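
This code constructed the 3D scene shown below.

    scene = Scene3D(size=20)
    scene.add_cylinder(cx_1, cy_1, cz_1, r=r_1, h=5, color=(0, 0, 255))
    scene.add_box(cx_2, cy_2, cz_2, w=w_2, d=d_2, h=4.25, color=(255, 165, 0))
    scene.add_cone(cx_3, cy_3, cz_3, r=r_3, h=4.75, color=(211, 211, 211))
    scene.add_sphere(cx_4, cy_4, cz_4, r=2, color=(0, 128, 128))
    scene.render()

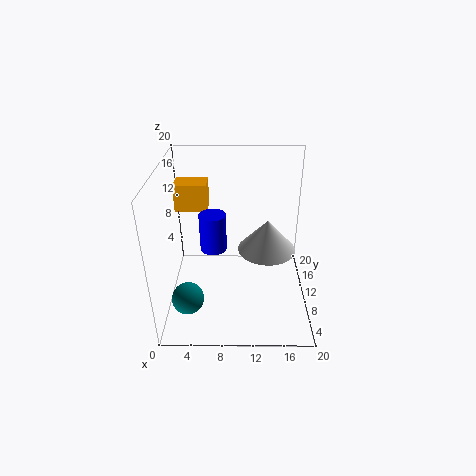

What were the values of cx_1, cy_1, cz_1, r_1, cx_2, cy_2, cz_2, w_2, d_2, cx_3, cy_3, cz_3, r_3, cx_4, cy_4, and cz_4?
cx_1 = 6.75
cy_1 = 8.25
cz_1 = 9.5
r_1 = 1.75
cx_2 = 0.25
cy_2 = 16
cz_2 = 11
w_2 = 5
d_2 = 3.5
cx_3 = 14.25
cy_3 = 12.25
cz_3 = 6.75
r_3 = 4.25
cx_4 = 3.75
cy_4 = 2.75
cz_4 = 5.5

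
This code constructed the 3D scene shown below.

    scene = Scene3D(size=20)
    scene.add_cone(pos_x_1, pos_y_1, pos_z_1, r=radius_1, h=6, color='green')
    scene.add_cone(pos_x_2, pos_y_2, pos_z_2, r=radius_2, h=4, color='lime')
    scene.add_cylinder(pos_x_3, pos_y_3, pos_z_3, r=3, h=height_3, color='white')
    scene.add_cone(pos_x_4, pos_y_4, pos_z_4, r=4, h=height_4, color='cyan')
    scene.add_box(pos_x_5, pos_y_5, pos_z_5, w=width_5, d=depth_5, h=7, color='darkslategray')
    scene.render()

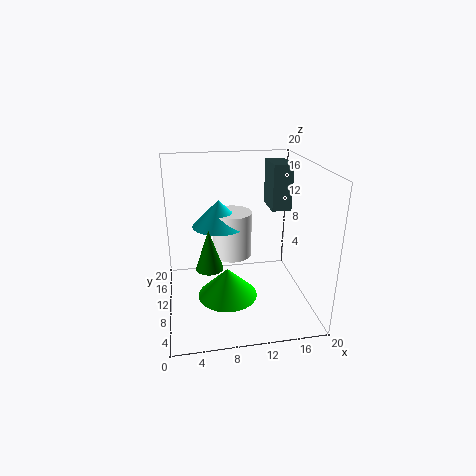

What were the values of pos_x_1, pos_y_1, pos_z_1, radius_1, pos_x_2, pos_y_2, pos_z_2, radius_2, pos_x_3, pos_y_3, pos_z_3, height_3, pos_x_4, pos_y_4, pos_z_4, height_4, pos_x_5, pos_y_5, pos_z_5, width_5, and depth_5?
pos_x_1 = 6; pos_y_1 = 11; pos_z_1 = 5; radius_1 = 2; pos_x_2 = 8; pos_y_2 = 7; pos_z_2 = 3; radius_2 = 4; pos_x_3 = 10; pos_y_3 = 15; pos_z_3 = 5; height_3 = 7; pos_x_4 = 8; pos_y_4 = 15; pos_z_4 = 10; height_4 = 4; pos_x_5 = 16; pos_y_5 = 14; pos_z_5 = 12; width_5 = 3; depth_5 = 5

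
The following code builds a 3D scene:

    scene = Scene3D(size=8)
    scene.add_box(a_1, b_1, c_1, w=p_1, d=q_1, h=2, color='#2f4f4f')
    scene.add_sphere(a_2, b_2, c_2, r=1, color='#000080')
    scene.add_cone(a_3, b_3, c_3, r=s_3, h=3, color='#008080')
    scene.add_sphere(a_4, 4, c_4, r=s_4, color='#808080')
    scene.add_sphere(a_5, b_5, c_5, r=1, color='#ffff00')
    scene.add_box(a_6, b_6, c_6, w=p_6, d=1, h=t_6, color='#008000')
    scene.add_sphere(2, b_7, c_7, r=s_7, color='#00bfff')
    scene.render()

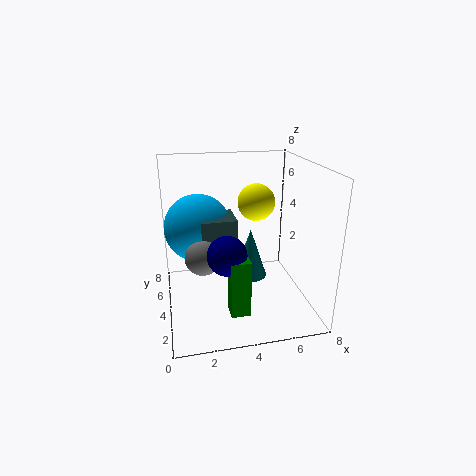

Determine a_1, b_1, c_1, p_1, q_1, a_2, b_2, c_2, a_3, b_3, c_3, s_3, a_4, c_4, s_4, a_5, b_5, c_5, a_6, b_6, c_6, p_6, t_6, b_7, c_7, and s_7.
a_1 = 2, b_1 = 4, c_1 = 3, p_1 = 2, q_1 = 2, a_2 = 3, b_2 = 2, c_2 = 4, a_3 = 5, b_3 = 5, c_3 = 1, s_3 = 1, a_4 = 2, c_4 = 3, s_4 = 1, a_5 = 5, b_5 = 4, c_5 = 6, a_6 = 3, b_6 = 1, c_6 = 1, p_6 = 1, t_6 = 3, b_7 = 6, c_7 = 4, s_7 = 2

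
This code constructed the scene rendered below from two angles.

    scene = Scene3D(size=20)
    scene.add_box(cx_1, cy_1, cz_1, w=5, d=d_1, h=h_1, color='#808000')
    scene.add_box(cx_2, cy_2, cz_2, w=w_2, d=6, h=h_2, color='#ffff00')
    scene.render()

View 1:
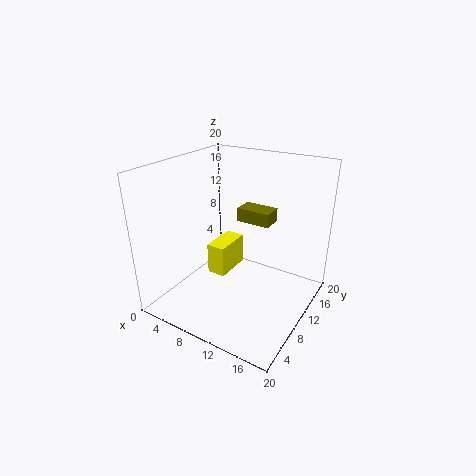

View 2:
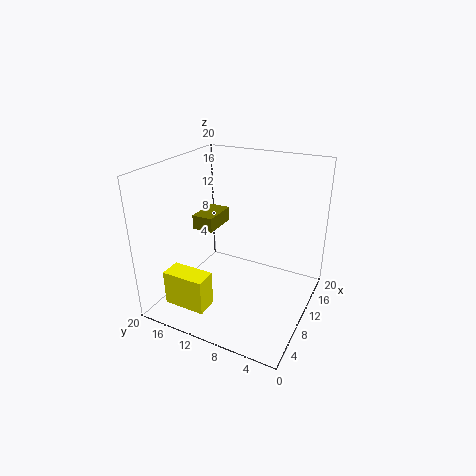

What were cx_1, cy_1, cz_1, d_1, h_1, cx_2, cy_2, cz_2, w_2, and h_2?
cx_1 = 8; cy_1 = 13; cz_1 = 11; d_1 = 3; h_1 = 2; cx_2 = 3; cy_2 = 12; cz_2 = 1; w_2 = 3; h_2 = 5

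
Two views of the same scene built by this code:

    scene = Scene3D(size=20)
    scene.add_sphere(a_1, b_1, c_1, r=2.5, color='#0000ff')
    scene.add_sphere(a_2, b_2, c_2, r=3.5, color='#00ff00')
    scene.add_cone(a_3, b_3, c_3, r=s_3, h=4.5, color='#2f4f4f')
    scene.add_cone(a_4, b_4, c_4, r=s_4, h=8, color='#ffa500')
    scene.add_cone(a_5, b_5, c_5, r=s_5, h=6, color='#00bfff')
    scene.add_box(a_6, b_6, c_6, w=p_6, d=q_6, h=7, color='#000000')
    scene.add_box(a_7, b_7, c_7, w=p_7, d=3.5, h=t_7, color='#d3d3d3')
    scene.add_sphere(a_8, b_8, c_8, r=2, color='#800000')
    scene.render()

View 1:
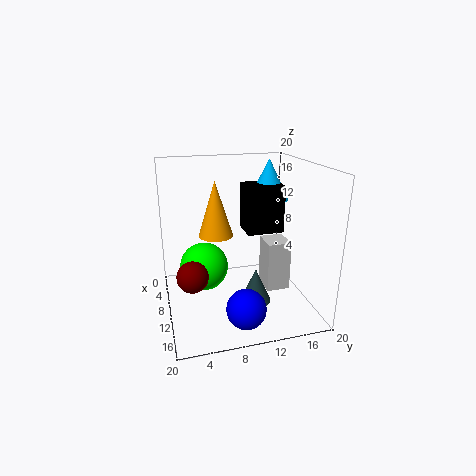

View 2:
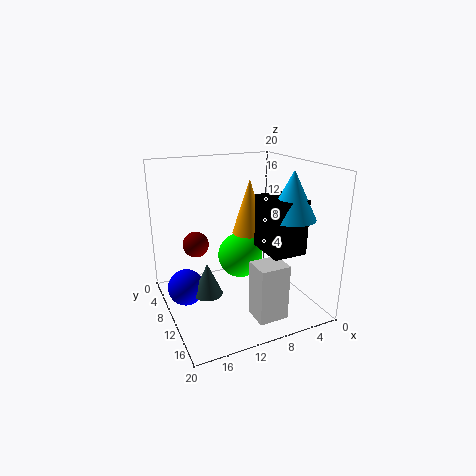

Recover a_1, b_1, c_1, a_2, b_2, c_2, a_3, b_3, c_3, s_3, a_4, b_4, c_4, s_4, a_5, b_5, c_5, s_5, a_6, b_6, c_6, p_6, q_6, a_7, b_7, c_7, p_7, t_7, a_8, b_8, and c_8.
a_1 = 17.5, b_1 = 9, c_1 = 3.5, a_2 = 7.5, b_2 = 5.5, c_2 = 5, a_3 = 15, b_3 = 11, c_3 = 3, s_3 = 2, a_4 = 7, b_4 = 7.5, c_4 = 9.5, s_4 = 2.5, a_5 = 5.5, b_5 = 16, c_5 = 14, s_5 = 3, a_6 = 4, b_6 = 12, c_6 = 9.5, p_6 = 4.5, q_6 = 5.5, a_7 = 6.5, b_7 = 14.5, c_7 = 1, p_7 = 4, t_7 = 7.5, a_8 = 14, b_8 = 3, c_8 = 7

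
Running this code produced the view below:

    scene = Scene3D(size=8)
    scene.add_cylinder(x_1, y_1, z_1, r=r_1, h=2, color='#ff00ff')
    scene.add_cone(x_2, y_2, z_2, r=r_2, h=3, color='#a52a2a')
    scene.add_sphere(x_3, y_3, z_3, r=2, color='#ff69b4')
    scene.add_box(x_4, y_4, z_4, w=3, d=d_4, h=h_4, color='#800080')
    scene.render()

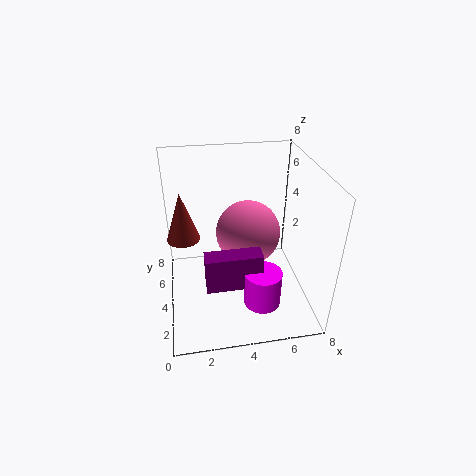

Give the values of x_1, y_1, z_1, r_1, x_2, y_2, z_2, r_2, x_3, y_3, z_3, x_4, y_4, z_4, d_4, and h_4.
x_1 = 5; y_1 = 2; z_1 = 1; r_1 = 1; x_2 = 1; y_2 = 6; z_2 = 3; r_2 = 1; x_3 = 5; y_3 = 6; z_3 = 3; x_4 = 2; y_4 = 2; z_4 = 2; d_4 = 1; h_4 = 2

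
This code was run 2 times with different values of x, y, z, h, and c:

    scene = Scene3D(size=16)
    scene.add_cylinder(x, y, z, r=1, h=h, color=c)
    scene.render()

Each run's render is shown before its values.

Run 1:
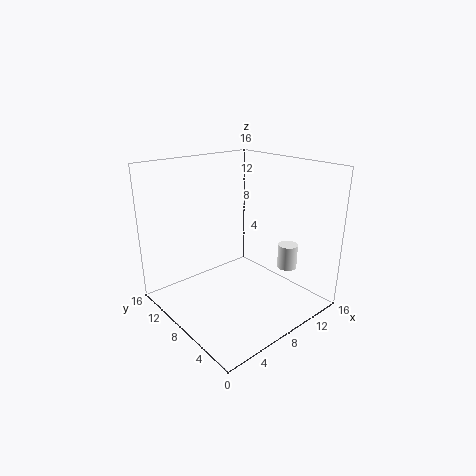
x = 10
y = 2.5
z = 6
h = 2.5
c = 'white'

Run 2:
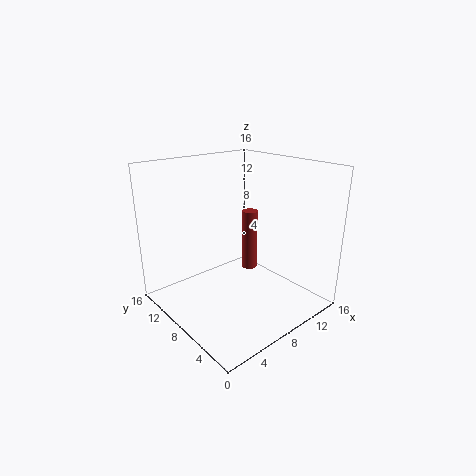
x = 13.5
y = 12
z = 1
h = 8
c = 'brown'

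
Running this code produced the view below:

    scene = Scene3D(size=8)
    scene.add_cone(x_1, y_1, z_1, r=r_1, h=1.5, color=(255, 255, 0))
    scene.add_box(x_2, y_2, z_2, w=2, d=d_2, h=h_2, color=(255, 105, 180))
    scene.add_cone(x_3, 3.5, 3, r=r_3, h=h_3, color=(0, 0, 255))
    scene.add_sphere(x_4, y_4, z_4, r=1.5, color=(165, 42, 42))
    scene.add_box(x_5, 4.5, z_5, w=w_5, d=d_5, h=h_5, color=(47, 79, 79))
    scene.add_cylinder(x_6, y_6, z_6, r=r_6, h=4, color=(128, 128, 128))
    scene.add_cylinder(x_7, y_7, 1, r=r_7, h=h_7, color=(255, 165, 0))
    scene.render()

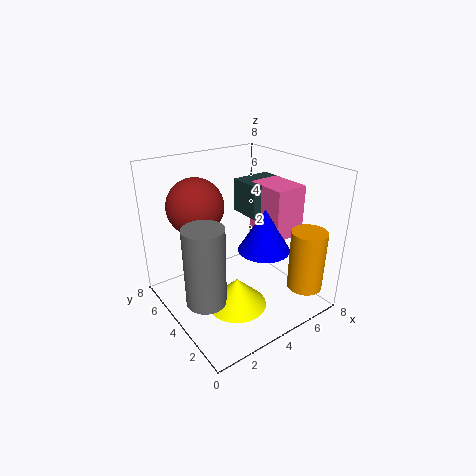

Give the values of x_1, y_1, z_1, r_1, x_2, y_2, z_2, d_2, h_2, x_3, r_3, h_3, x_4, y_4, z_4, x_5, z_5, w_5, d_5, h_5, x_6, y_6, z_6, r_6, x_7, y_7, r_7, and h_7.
x_1 = 2.5
y_1 = 2
z_1 = 1.5
r_1 = 1.5
x_2 = 6
y_2 = 3
z_2 = 3.5
d_2 = 2.5
h_2 = 3
x_3 = 5.5
r_3 = 1.5
h_3 = 2.5
x_4 = 2
y_4 = 5
z_4 = 6
x_5 = 5.5
z_5 = 4.5
w_5 = 2.5
d_5 = 2
h_5 = 2
x_6 = 1
y_6 = 2.5
z_6 = 2
r_6 = 1
x_7 = 7
y_7 = 1.5
r_7 = 1
h_7 = 3.5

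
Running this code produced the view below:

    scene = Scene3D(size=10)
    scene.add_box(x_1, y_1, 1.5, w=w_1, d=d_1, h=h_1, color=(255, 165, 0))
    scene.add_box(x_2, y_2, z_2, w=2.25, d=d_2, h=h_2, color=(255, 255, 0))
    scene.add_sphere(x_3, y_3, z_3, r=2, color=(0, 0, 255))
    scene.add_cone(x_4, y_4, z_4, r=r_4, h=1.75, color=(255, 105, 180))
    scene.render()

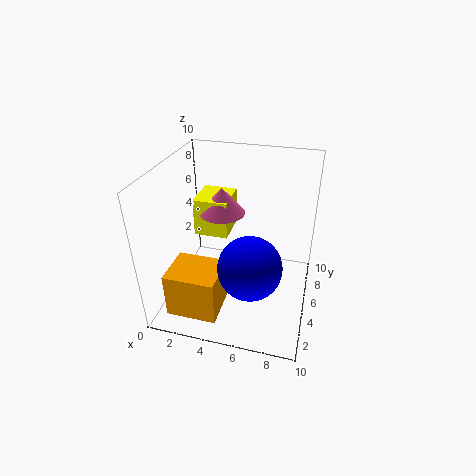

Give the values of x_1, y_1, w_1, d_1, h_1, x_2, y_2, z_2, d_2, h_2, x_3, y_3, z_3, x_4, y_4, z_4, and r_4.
x_1 = 1.5, y_1 = 0.25, w_1 = 3.25, d_1 = 2.75, h_1 = 3, x_2 = 2.25, y_2 = 4, z_2 = 5.5, d_2 = 2.5, h_2 = 2.5, x_3 = 6.5, y_3 = 2.25, z_3 = 4.75, x_4 = 4, y_4 = 4.75, z_4 = 7, r_4 = 1.5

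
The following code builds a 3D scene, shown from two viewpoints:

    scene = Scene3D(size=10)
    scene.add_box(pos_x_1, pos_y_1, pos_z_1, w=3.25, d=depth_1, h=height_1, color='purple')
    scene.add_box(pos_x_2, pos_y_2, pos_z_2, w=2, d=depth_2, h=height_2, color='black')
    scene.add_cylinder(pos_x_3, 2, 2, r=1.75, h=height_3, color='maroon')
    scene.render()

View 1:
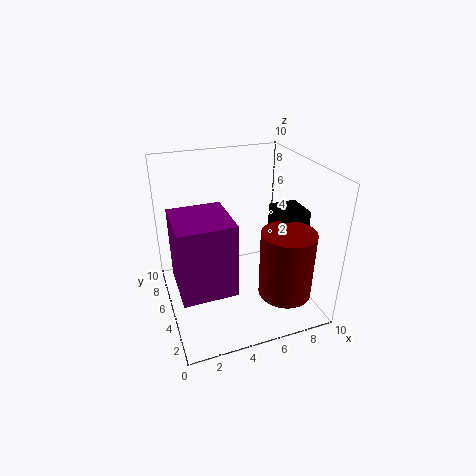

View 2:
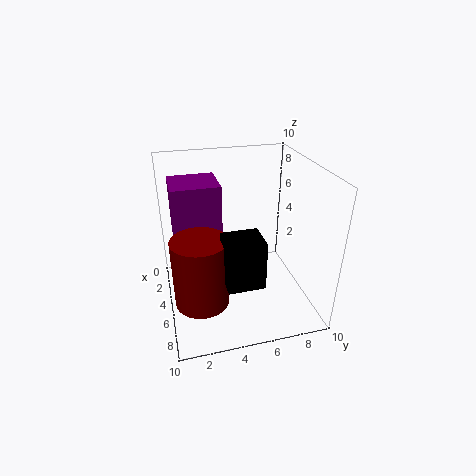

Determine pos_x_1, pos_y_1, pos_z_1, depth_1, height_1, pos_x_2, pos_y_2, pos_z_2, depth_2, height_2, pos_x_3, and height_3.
pos_x_1 = 0.25
pos_y_1 = 0.75
pos_z_1 = 3.75
depth_1 = 3.5
height_1 = 4.5
pos_x_2 = 7.5
pos_y_2 = 3.25
pos_z_2 = 4
depth_2 = 2.25
height_2 = 3
pos_x_3 = 7.25
height_3 = 4.5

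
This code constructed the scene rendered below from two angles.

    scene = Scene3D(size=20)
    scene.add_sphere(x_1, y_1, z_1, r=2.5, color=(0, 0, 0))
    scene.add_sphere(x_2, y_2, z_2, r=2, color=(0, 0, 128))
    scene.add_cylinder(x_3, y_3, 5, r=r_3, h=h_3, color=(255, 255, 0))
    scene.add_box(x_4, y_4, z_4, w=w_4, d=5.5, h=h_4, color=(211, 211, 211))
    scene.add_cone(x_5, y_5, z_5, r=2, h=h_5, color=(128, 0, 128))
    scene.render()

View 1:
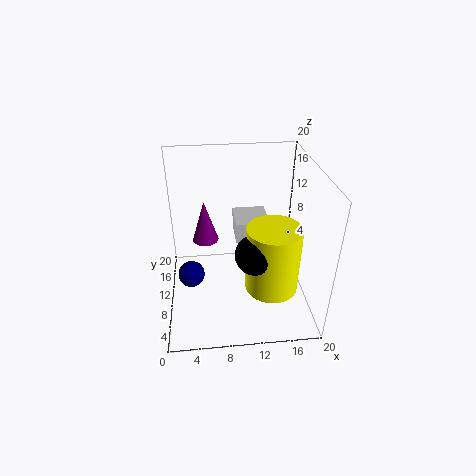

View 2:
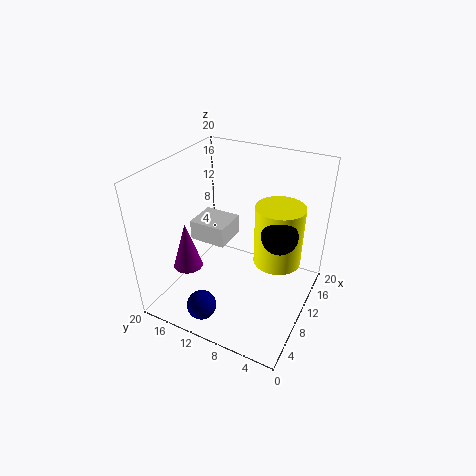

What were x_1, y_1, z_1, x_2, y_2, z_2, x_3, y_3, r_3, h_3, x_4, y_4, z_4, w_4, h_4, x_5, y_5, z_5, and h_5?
x_1 = 11.5; y_1 = 4.5; z_1 = 11; x_2 = 3; y_2 = 12; z_2 = 2.5; x_3 = 14; y_3 = 5.5; r_3 = 3.5; h_3 = 9; x_4 = 10; y_4 = 12.5; z_4 = 7.5; w_4 = 5; h_4 = 3; x_5 = 5.5; y_5 = 15.5; z_5 = 6.5; h_5 = 6.5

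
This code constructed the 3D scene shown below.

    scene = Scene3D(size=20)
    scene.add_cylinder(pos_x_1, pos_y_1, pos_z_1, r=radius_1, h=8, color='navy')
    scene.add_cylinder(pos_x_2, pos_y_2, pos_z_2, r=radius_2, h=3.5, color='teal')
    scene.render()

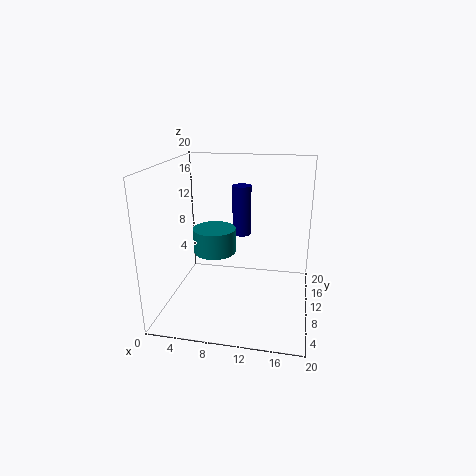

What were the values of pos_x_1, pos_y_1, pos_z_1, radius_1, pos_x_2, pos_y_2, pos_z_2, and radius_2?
pos_x_1 = 9; pos_y_1 = 18; pos_z_1 = 7.5; radius_1 = 1.5; pos_x_2 = 6.5; pos_y_2 = 10.5; pos_z_2 = 7.5; radius_2 = 3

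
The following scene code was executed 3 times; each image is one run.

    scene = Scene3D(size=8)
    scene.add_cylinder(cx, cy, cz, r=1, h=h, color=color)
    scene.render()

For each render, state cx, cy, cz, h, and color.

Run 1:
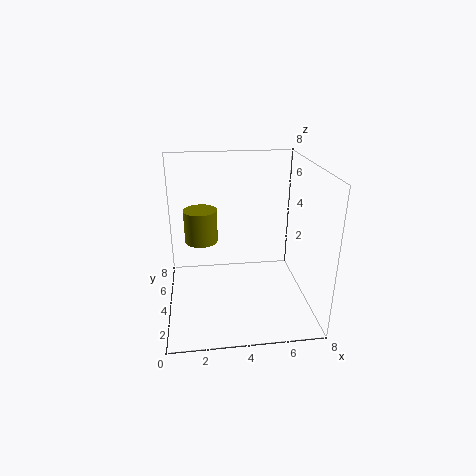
cx = 2, cy = 6, cz = 3, h = 2, color = 'olive'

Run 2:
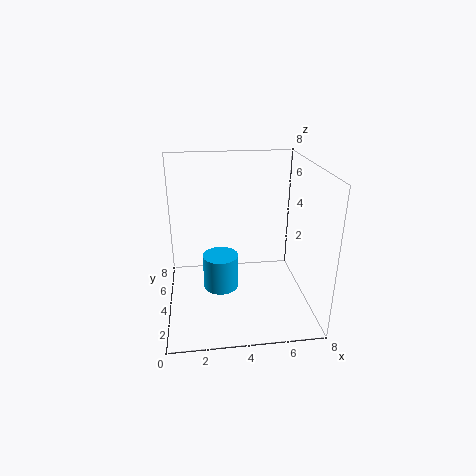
cx = 3, cy = 4, cz = 1, h = 2, color = 'deepskyblue'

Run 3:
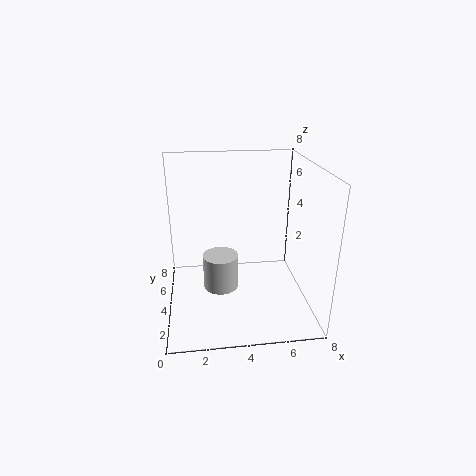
cx = 3, cy = 4, cz = 1, h = 2, color = 'lightgray'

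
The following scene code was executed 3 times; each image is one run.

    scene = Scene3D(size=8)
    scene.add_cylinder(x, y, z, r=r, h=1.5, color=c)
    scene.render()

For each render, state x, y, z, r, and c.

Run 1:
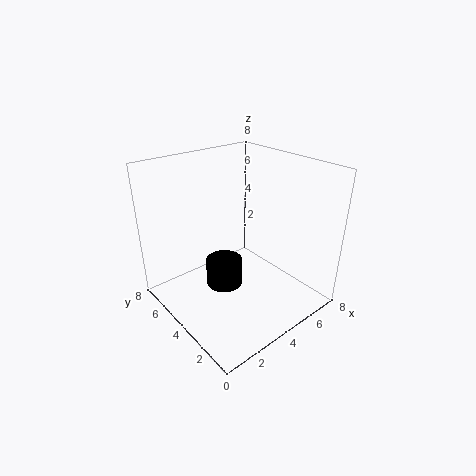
x = 3
y = 4
z = 1.5
r = 1
c = 'black'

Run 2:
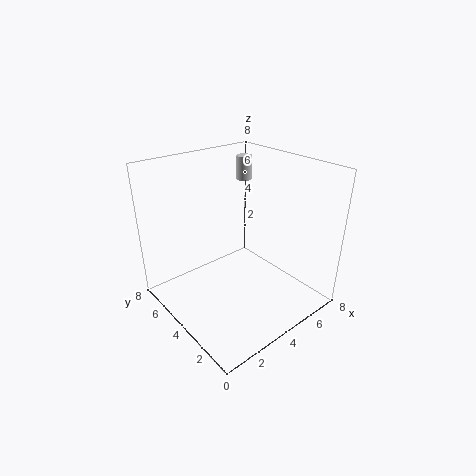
x = 7
y = 7
z = 6
r = 0.5
c = 'lightgray'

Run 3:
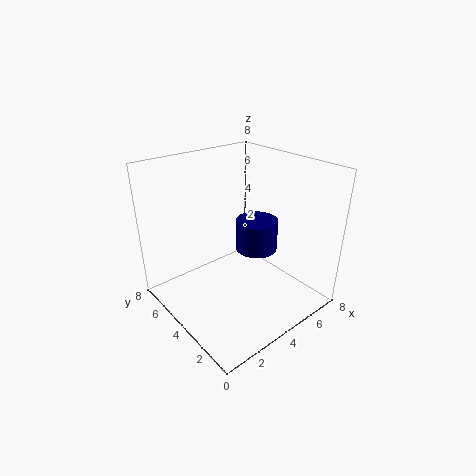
x = 3.5
y = 2
z = 4.5
r = 1
c = 'navy'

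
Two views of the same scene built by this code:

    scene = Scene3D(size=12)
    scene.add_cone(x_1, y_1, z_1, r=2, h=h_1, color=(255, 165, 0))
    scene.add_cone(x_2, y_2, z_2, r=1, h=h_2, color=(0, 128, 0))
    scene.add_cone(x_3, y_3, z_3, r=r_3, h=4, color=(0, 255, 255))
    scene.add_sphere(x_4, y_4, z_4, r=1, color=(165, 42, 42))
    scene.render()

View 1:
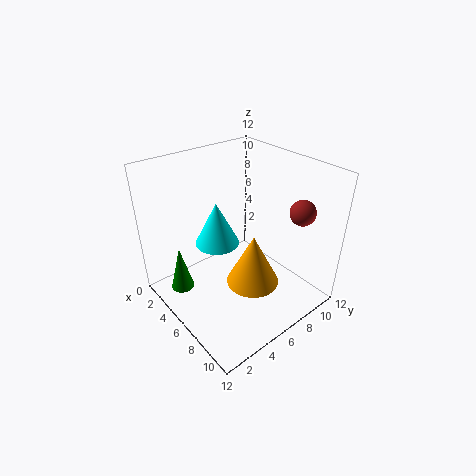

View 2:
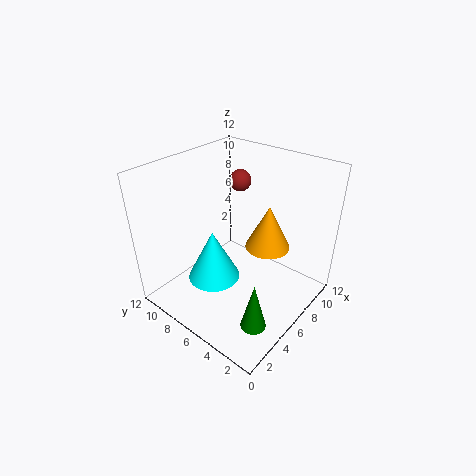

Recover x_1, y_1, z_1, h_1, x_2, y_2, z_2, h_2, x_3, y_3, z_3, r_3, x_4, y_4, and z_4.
x_1 = 9; y_1 = 5; z_1 = 4; h_1 = 4; x_2 = 3; y_2 = 2; z_2 = 1; h_2 = 4; x_3 = 3; y_3 = 6; z_3 = 4; r_3 = 2; x_4 = 10; y_4 = 9; z_4 = 9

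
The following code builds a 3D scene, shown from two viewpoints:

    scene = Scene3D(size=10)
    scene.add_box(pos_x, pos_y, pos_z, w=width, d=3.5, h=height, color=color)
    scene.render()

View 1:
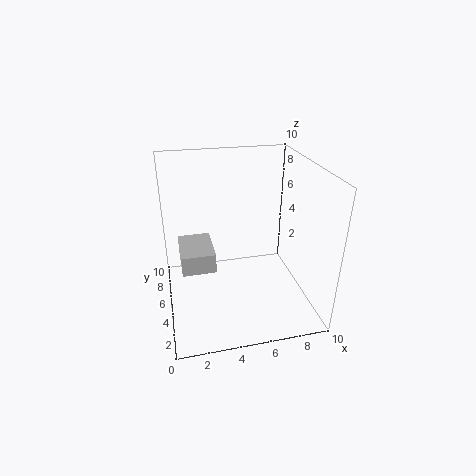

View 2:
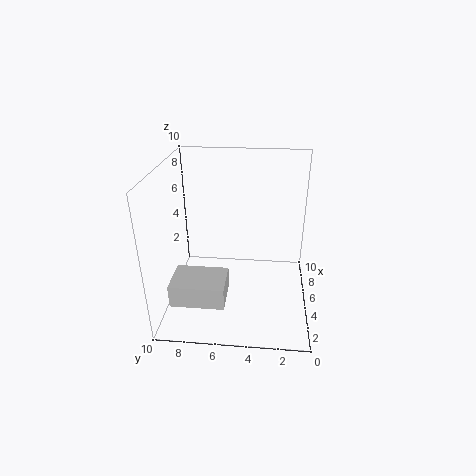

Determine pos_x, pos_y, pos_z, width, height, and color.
pos_x = 1
pos_y = 5.5
pos_z = 2
width = 2.5
height = 1.5
color = 'lightgray'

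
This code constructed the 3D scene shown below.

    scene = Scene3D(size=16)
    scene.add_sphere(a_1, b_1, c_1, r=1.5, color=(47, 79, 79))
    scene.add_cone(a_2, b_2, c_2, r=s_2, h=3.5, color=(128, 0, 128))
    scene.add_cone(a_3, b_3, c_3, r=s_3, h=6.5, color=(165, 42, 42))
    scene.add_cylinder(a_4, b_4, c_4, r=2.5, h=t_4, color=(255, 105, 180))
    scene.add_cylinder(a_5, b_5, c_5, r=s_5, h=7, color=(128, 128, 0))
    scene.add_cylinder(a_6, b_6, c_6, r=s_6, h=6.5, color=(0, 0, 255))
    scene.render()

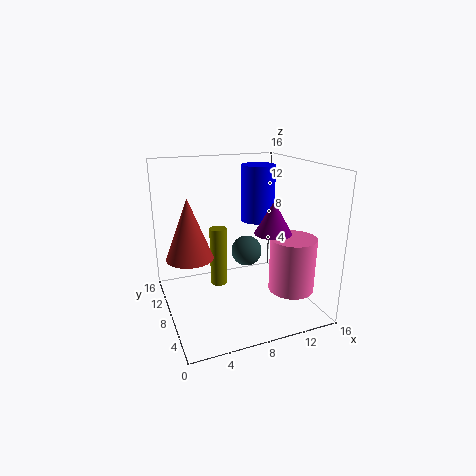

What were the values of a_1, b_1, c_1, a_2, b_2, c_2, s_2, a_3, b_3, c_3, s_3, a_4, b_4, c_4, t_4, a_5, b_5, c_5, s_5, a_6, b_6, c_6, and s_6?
a_1 = 7.5
b_1 = 4.5
c_1 = 8
a_2 = 11
b_2 = 5.5
c_2 = 9
s_2 = 2
a_3 = 2.5
b_3 = 8
c_3 = 6.5
s_3 = 2.5
a_4 = 13
b_4 = 4.5
c_4 = 2.5
t_4 = 6
a_5 = 6.5
b_5 = 10.5
c_5 = 1.5
s_5 = 1
a_6 = 11.5
b_6 = 10.5
c_6 = 9
s_6 = 2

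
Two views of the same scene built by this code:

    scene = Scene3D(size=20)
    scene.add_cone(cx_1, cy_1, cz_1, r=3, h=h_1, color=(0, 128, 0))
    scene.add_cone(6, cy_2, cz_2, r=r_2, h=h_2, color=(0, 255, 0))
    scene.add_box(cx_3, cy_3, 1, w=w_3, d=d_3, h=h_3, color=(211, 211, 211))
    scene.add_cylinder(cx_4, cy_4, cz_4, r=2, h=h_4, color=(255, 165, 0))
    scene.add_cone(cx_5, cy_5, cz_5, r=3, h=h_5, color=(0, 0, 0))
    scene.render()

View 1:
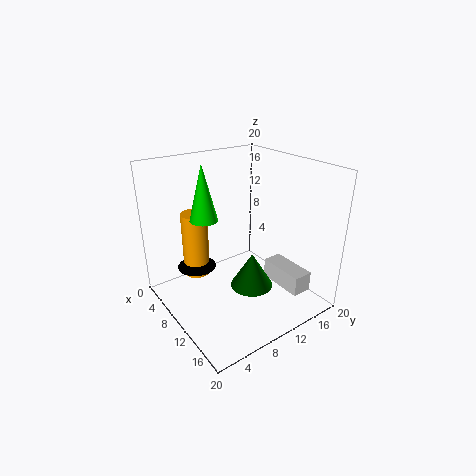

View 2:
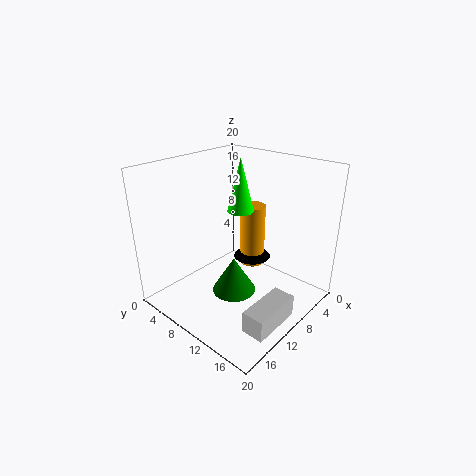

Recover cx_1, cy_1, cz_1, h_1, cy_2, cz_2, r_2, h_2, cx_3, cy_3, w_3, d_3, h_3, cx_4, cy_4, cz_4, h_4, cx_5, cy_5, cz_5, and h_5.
cx_1 = 12, cy_1 = 11, cz_1 = 3, h_1 = 5, cy_2 = 7, cz_2 = 12, r_2 = 2, h_2 = 8, cx_3 = 9, cy_3 = 16, w_3 = 7, d_3 = 3, h_3 = 3, cx_4 = 3, cy_4 = 7, cz_4 = 2, h_4 = 10, cx_5 = 3, cy_5 = 7, cz_5 = 3, h_5 = 3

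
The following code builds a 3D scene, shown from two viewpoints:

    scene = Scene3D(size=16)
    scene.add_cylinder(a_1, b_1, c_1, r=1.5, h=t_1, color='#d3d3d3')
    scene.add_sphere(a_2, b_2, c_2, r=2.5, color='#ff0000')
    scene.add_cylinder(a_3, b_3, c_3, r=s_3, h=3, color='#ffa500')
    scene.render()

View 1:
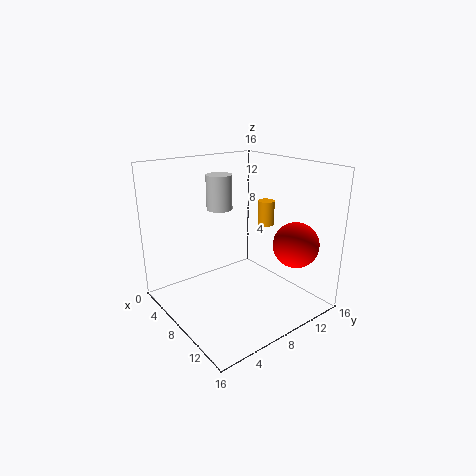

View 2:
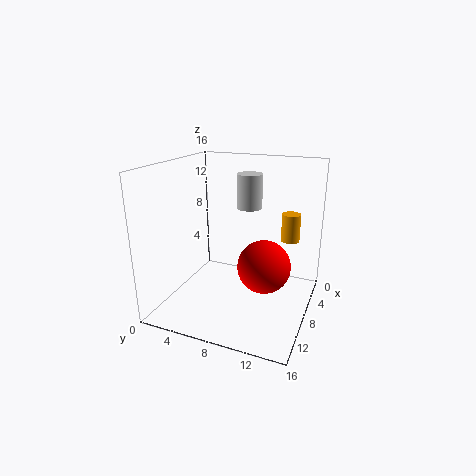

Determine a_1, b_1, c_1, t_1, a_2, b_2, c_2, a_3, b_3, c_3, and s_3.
a_1 = 4.5; b_1 = 8; c_1 = 10.5; t_1 = 4; a_2 = 12.5; b_2 = 12.5; c_2 = 7.5; a_3 = 6.5; b_3 = 13.5; c_3 = 8; s_3 = 1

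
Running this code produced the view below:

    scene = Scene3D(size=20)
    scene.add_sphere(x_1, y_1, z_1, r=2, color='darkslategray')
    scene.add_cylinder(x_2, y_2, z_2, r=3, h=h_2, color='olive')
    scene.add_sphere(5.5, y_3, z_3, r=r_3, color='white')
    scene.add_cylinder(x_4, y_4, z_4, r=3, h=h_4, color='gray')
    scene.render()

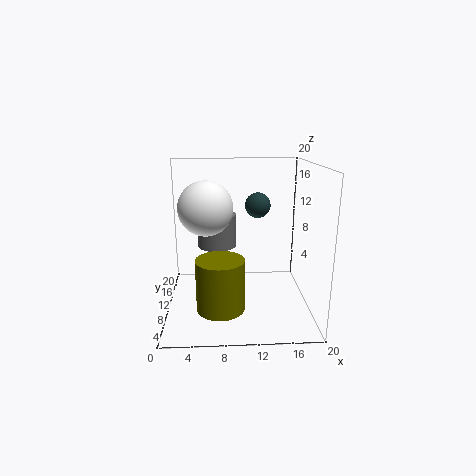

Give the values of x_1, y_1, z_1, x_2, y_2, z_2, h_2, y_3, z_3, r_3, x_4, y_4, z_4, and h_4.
x_1 = 13.5
y_1 = 17
z_1 = 13
x_2 = 7.5
y_2 = 3.5
z_2 = 3
h_2 = 6.5
y_3 = 13
z_3 = 13.5
r_3 = 4
x_4 = 7
y_4 = 15.5
z_4 = 7
h_4 = 5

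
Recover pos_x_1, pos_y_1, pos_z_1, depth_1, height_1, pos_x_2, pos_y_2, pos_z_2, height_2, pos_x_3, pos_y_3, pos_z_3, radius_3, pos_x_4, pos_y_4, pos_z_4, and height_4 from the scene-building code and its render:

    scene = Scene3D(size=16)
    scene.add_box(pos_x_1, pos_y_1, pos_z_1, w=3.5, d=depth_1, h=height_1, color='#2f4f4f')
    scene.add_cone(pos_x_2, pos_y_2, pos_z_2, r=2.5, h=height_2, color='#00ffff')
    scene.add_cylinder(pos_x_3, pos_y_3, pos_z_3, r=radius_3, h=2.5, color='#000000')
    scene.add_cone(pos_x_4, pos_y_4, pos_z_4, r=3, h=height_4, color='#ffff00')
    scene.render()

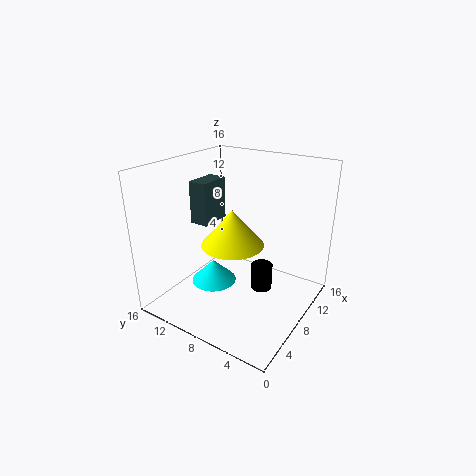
pos_x_1 = 5
pos_y_1 = 10
pos_z_1 = 10
depth_1 = 2
height_1 = 4.5
pos_x_2 = 6
pos_y_2 = 10
pos_z_2 = 3
height_2 = 2.5
pos_x_3 = 4.5
pos_y_3 = 3
pos_z_3 = 5.5
radius_3 = 1
pos_x_4 = 4
pos_y_4 = 6
pos_z_4 = 9.5
height_4 = 3.5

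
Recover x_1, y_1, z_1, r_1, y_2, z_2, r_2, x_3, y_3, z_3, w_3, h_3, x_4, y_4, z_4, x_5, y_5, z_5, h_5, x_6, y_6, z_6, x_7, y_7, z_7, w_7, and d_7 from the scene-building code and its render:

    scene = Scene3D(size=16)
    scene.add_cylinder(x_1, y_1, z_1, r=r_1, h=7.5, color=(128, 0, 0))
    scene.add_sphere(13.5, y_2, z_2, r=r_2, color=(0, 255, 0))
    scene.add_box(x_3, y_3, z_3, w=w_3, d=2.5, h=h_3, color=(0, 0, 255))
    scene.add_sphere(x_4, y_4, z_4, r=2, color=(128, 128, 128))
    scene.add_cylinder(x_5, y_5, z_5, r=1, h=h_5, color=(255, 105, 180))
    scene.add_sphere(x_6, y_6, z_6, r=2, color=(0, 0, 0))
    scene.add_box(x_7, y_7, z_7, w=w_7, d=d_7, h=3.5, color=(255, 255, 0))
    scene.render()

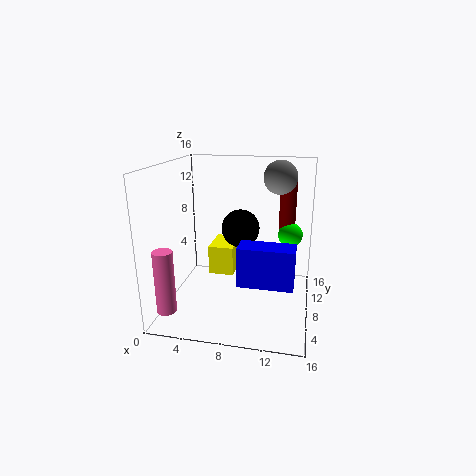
x_1 = 13
y_1 = 13.5
z_1 = 6.5
r_1 = 1
y_2 = 13
z_2 = 7
r_2 = 1.5
x_3 = 9
y_3 = 2.5
z_3 = 5
w_3 = 5.5
h_3 = 4
x_4 = 12
y_4 = 13
z_4 = 14
x_5 = 2
y_5 = 1.5
z_5 = 2
h_5 = 6.5
x_6 = 8.5
y_6 = 7
z_6 = 9.5
x_7 = 4
y_7 = 9.5
z_7 = 2.5
w_7 = 3
d_7 = 4.5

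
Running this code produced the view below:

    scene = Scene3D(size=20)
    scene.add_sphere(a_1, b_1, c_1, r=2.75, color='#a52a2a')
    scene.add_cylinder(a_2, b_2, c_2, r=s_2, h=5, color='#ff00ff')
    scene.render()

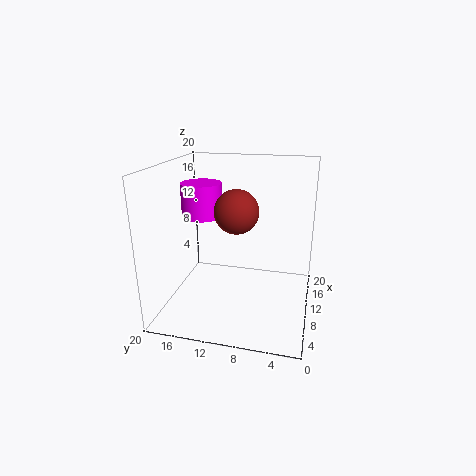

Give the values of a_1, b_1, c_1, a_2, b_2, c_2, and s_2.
a_1 = 6.25; b_1 = 9.25; c_1 = 15; a_2 = 13; b_2 = 16.25; c_2 = 11.75; s_2 = 3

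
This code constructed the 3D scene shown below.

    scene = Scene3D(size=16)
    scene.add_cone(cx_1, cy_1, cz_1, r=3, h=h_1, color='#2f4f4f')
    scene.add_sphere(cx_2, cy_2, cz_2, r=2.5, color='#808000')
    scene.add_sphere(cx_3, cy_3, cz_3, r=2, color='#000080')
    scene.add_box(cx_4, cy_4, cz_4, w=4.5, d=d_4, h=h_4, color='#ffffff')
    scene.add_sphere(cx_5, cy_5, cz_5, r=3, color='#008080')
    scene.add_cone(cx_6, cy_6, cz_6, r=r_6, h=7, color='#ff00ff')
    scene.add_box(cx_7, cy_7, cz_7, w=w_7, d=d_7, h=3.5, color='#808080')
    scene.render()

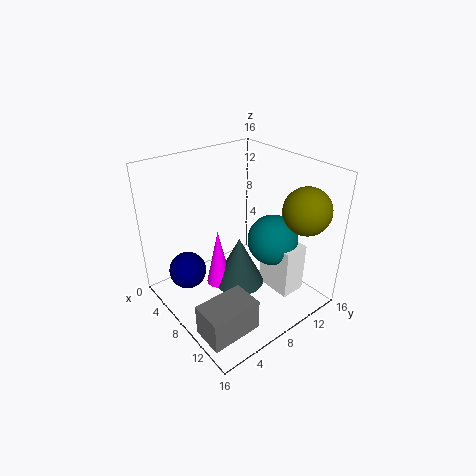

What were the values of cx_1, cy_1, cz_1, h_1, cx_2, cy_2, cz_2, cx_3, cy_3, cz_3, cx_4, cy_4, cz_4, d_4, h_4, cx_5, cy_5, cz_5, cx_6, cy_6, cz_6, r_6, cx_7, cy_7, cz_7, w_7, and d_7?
cx_1 = 7, cy_1 = 9, cz_1 = 1, h_1 = 6, cx_2 = 13.5, cy_2 = 12.5, cz_2 = 12, cx_3 = 6, cy_3 = 2.5, cz_3 = 5, cx_4 = 8, cy_4 = 11.5, cz_4 = 0.5, d_4 = 3, h_4 = 6, cx_5 = 9, cy_5 = 12.5, cz_5 = 6.5, cx_6 = 5.5, cy_6 = 7, cz_6 = 1, r_6 = 1.5, cx_7 = 10.5, cy_7 = 0.5, cz_7 = 0.5, w_7 = 3.5, d_7 = 5.5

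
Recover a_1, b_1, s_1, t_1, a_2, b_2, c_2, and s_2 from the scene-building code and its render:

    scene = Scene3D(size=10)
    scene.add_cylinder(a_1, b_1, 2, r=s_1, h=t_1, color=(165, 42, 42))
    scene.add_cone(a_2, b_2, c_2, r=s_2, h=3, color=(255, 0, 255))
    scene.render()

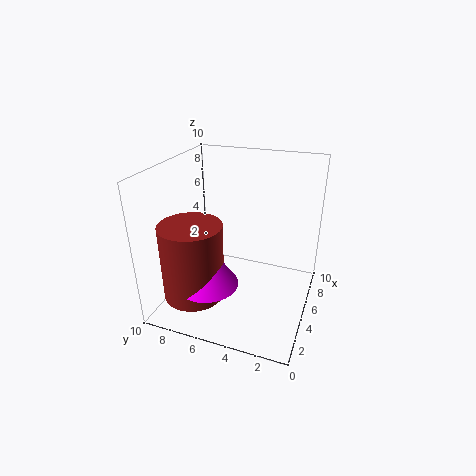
a_1 = 2, b_1 = 7, s_1 = 2, t_1 = 5, a_2 = 2, b_2 = 6, c_2 = 3, s_2 = 2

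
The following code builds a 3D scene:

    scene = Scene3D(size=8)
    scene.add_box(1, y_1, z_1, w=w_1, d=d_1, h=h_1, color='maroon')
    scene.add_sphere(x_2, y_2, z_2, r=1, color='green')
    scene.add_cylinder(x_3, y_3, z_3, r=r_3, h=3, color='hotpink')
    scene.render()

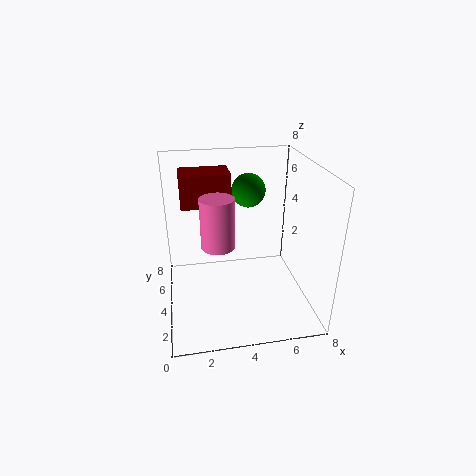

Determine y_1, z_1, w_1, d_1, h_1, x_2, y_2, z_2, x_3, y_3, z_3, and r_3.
y_1 = 6
z_1 = 5
w_1 = 3
d_1 = 2
h_1 = 2
x_2 = 5
y_2 = 6
z_2 = 6
x_3 = 3
y_3 = 5
z_3 = 3
r_3 = 1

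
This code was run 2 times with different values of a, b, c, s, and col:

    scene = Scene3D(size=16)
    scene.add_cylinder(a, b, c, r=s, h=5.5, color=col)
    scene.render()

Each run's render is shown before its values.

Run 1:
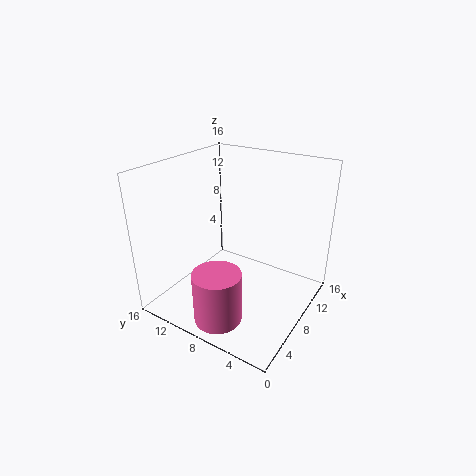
a = 2.5
b = 7
c = 1.25
s = 2.5
col = 'hotpink'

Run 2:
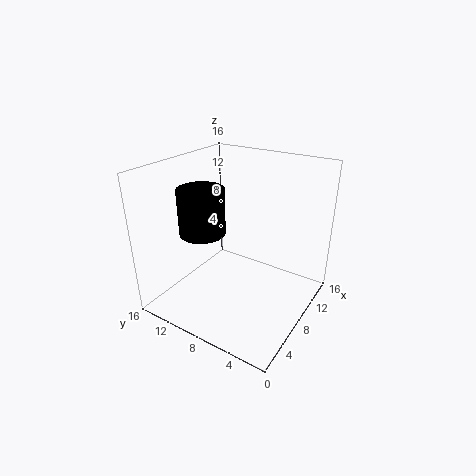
a = 8
b = 13
c = 7.25
s = 2.75
col = 'black'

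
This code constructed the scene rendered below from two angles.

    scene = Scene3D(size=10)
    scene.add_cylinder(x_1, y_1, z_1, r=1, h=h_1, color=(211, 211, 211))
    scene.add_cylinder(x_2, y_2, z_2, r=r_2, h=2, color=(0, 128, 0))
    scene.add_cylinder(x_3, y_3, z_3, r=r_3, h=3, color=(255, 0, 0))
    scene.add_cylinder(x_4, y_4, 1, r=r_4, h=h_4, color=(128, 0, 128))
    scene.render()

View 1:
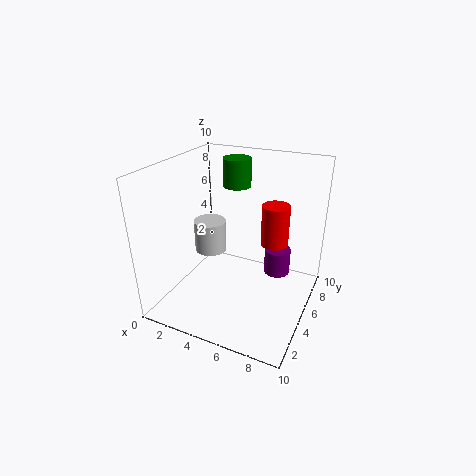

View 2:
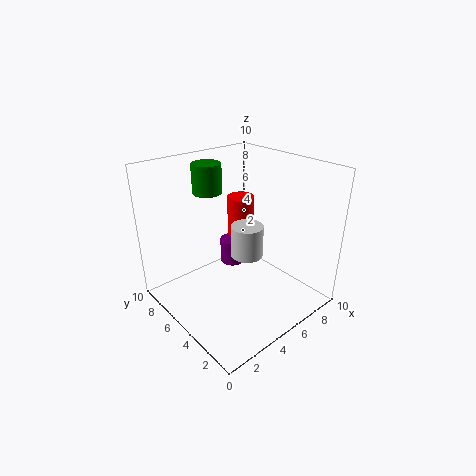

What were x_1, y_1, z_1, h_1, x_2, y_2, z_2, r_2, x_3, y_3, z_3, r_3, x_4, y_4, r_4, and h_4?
x_1 = 4
y_1 = 3
z_1 = 5
h_1 = 2
x_2 = 4
y_2 = 7
z_2 = 8
r_2 = 1
x_3 = 7
y_3 = 7
z_3 = 4
r_3 = 1
x_4 = 7
y_4 = 8
r_4 = 1
h_4 = 2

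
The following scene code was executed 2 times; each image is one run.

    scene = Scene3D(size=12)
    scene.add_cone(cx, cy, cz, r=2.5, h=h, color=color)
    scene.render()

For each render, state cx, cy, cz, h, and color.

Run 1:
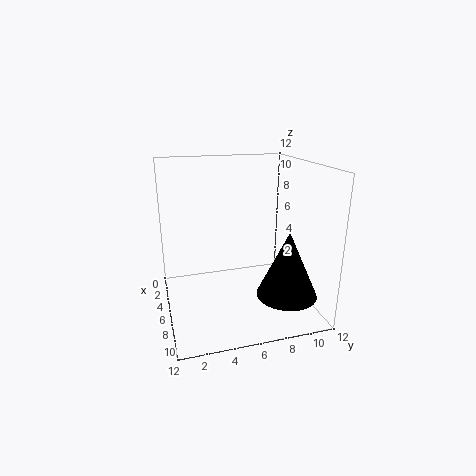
cx = 8.5
cy = 9.5
cz = 1.5
h = 5.5
color = 'black'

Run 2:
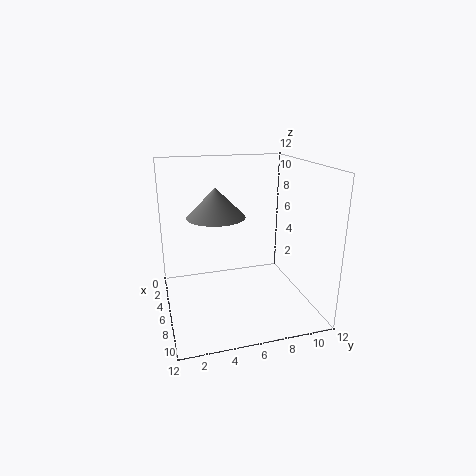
cx = 4.5
cy = 4.5
cz = 7.5
h = 2.5
color = 'gray'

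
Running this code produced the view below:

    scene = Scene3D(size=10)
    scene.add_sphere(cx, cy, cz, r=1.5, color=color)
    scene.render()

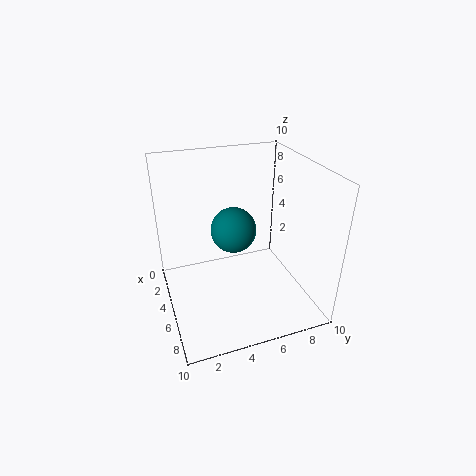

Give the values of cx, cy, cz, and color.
cx = 5.5; cy = 4.5; cz = 6; color = 'teal'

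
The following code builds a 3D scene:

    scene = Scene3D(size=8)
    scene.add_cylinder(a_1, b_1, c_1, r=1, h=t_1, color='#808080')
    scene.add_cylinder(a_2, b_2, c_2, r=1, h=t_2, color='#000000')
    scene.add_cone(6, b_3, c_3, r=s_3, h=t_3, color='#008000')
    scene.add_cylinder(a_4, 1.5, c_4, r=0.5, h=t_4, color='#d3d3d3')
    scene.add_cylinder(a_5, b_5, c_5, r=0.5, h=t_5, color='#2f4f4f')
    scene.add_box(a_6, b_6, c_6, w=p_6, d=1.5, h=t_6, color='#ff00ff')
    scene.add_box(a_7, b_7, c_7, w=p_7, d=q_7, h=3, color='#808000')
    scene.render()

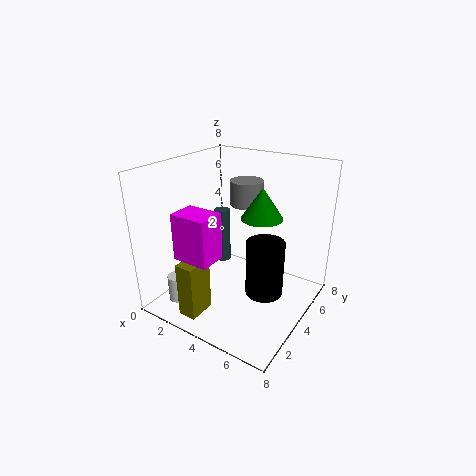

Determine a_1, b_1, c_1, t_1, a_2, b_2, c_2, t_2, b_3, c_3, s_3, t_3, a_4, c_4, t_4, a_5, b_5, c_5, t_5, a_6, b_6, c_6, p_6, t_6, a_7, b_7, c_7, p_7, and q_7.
a_1 = 3; b_1 = 6.5; c_1 = 5; t_1 = 1.5; a_2 = 6; b_2 = 3.5; c_2 = 1.5; t_2 = 3; b_3 = 3; c_3 = 6; s_3 = 1; t_3 = 1.5; a_4 = 1.5; c_4 = 0.5; t_4 = 1.5; a_5 = 1.5; b_5 = 6; c_5 = 1; t_5 = 3.5; a_6 = 2; b_6 = 1; c_6 = 3.5; p_6 = 2; t_6 = 2.5; a_7 = 2.5; b_7 = 0.5; c_7 = 0.5; p_7 = 1; q_7 = 1.5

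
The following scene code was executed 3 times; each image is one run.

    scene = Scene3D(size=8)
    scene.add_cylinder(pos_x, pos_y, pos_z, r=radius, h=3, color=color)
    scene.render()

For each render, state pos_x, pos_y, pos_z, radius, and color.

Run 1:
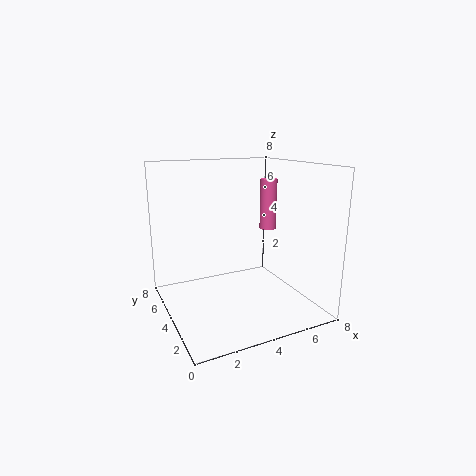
pos_x = 6.5, pos_y = 5, pos_z = 4, radius = 0.5, color = 'hotpink'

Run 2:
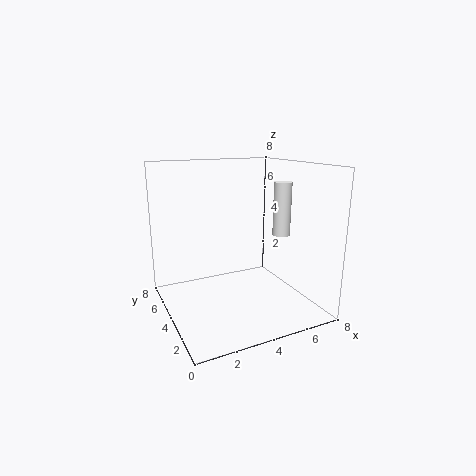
pos_x = 6.5, pos_y = 3.5, pos_z = 4, radius = 0.5, color = 'white'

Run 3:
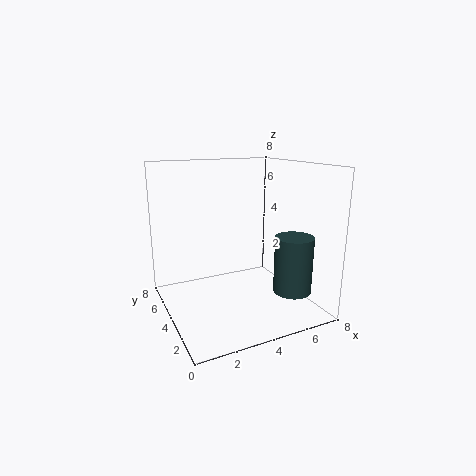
pos_x = 6, pos_y = 1.5, pos_z = 1.5, radius = 1, color = 'darkslategray'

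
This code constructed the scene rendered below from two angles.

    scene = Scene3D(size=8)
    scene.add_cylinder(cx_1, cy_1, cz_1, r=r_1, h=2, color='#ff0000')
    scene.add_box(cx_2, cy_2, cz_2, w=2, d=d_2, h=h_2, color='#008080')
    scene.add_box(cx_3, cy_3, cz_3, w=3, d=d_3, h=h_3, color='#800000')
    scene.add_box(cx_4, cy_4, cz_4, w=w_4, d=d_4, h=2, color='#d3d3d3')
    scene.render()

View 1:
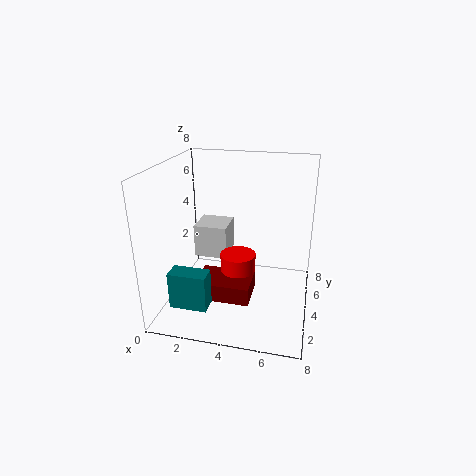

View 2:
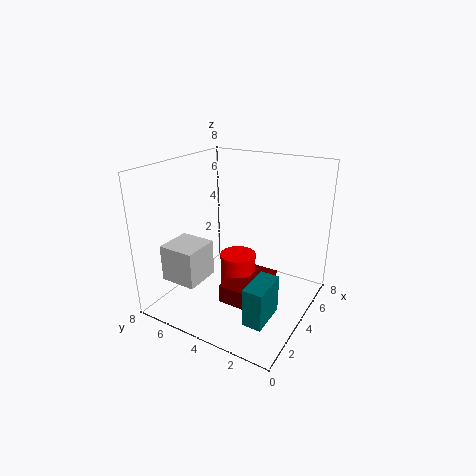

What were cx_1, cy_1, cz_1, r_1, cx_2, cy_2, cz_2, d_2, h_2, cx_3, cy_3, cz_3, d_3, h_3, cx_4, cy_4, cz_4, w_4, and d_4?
cx_1 = 4
cy_1 = 4
cz_1 = 1
r_1 = 1
cx_2 = 1
cy_2 = 1
cz_2 = 1
d_2 = 1
h_2 = 2
cx_3 = 2
cy_3 = 2
cz_3 = 1
d_3 = 2
h_3 = 1
cx_4 = 1
cy_4 = 5
cz_4 = 2
w_4 = 2
d_4 = 2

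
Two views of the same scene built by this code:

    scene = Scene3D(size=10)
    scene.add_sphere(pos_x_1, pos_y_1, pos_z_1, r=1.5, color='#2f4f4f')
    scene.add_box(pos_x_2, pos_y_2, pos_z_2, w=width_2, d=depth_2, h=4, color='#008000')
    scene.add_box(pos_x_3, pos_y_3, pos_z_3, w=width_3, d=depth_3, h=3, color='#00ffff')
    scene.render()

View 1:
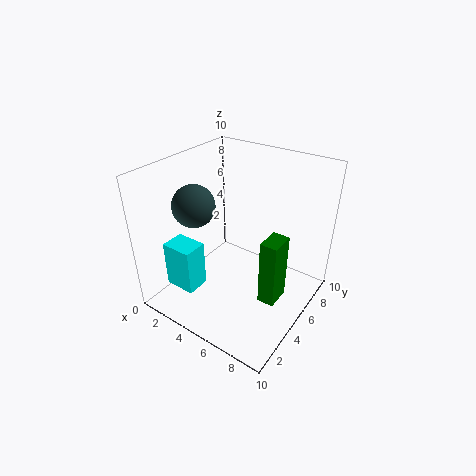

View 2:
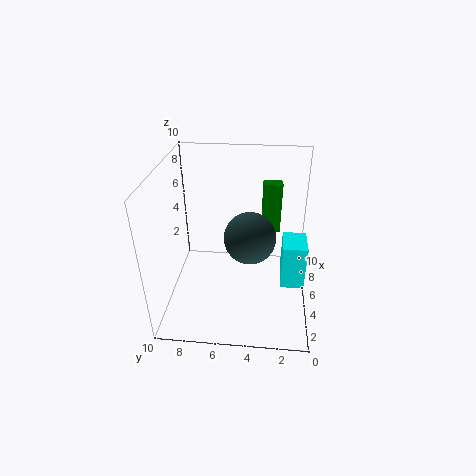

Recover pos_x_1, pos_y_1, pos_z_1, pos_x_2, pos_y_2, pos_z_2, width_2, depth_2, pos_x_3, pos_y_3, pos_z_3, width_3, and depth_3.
pos_x_1 = 2; pos_y_1 = 4; pos_z_1 = 7; pos_x_2 = 8.5; pos_y_2 = 2; pos_z_2 = 3.5; width_2 = 1; depth_2 = 1.5; pos_x_3 = 2.5; pos_y_3 = 0.5; pos_z_3 = 3; width_3 = 2; depth_3 = 1.5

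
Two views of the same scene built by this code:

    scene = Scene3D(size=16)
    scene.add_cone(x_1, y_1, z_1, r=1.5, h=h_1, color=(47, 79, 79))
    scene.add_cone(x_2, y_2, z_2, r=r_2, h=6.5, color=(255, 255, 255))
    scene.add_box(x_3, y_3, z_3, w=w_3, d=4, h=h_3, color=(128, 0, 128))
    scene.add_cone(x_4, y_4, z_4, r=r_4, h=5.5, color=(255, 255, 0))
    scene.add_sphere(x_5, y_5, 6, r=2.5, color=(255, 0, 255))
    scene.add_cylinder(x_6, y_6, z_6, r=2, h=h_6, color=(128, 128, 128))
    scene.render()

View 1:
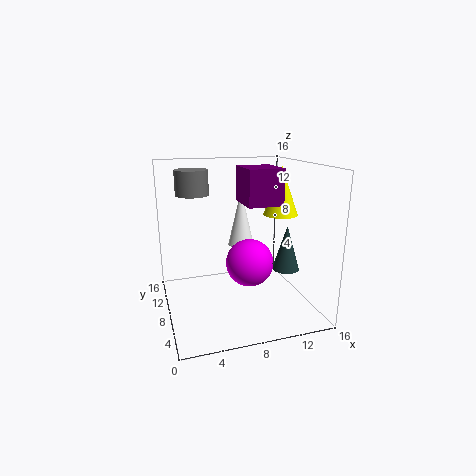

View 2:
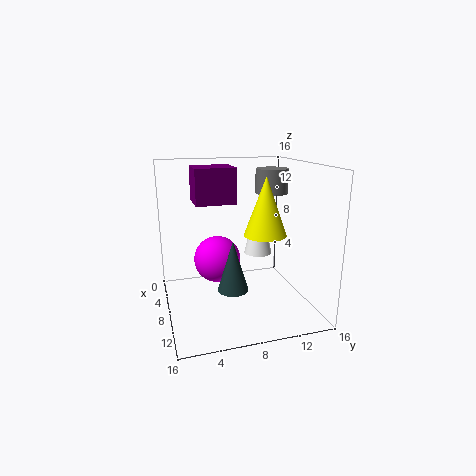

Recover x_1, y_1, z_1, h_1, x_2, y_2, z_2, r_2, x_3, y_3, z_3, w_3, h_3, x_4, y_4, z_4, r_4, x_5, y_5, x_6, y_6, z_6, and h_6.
x_1 = 13; y_1 = 6; z_1 = 4.5; h_1 = 5; x_2 = 9; y_2 = 10; z_2 = 6.5; r_2 = 1.5; x_3 = 7.5; y_3 = 3; z_3 = 12.5; w_3 = 3.5; h_3 = 3.5; x_4 = 13.5; y_4 = 9; z_4 = 10; r_4 = 2; x_5 = 8.5; y_5 = 5.5; x_6 = 4; y_6 = 13.5; z_6 = 12; h_6 = 3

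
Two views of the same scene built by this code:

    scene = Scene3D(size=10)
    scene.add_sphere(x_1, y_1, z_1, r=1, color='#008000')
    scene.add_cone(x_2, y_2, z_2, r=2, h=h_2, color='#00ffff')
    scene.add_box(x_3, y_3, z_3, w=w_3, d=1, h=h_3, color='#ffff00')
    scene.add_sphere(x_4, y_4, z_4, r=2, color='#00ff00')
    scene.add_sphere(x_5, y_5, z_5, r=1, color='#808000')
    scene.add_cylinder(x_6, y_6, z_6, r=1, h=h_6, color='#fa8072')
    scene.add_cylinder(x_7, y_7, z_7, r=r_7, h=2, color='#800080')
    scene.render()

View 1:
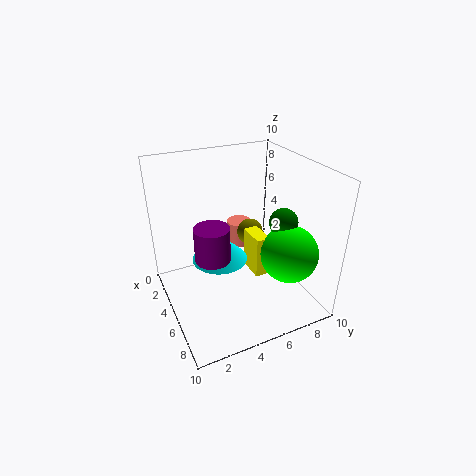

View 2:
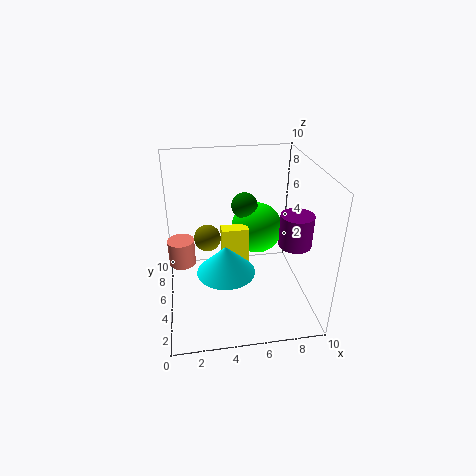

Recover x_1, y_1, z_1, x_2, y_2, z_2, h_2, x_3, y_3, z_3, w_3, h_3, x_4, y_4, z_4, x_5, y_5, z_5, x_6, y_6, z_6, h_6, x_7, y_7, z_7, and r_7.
x_1 = 6
y_1 = 8
z_1 = 6
x_2 = 4
y_2 = 4
z_2 = 3
h_2 = 2
x_3 = 4
y_3 = 6
z_3 = 2
w_3 = 2
h_3 = 3
x_4 = 7
y_4 = 8
z_4 = 4
x_5 = 3
y_5 = 7
z_5 = 4
x_6 = 1
y_6 = 7
z_6 = 2
h_6 = 2
x_7 = 8
y_7 = 2
z_7 = 6
r_7 = 1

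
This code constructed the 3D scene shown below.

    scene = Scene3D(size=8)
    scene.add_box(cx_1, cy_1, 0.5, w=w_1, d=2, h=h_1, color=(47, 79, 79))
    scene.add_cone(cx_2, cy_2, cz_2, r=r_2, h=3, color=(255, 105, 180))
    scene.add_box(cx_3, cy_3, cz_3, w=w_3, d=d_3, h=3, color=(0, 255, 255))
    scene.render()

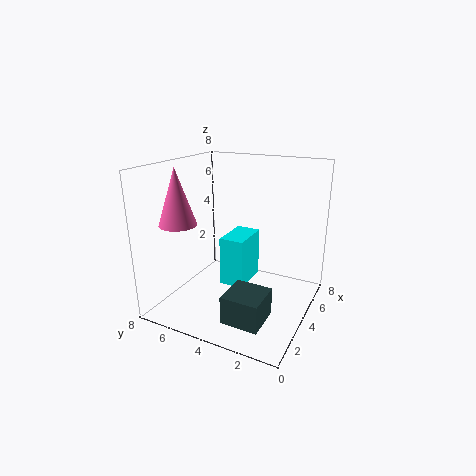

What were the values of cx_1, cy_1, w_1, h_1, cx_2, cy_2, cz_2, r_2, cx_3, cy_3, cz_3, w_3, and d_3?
cx_1 = 1, cy_1 = 1.5, w_1 = 2, h_1 = 1.5, cx_2 = 2, cy_2 = 6.5, cz_2 = 5, r_2 = 1, cx_3 = 4.5, cy_3 = 4, cz_3 = 0.5, w_3 = 2.5, d_3 = 1.5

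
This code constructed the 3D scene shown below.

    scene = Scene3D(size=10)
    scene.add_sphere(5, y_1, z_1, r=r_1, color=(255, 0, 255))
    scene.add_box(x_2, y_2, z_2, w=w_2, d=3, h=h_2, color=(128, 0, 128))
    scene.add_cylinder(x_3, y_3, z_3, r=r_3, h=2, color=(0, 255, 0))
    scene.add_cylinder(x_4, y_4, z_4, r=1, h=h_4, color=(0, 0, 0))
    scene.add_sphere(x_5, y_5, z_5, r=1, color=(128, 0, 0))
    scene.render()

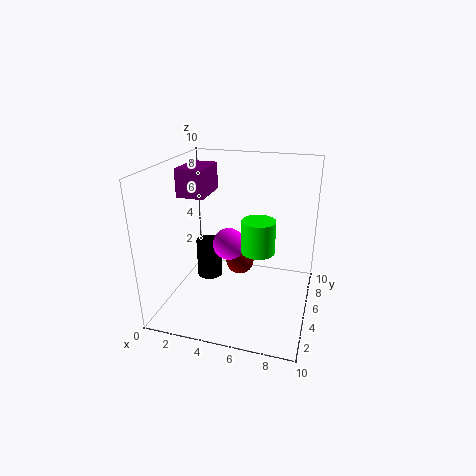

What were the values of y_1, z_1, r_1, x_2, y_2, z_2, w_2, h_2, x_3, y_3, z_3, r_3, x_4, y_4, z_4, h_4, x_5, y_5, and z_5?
y_1 = 3, z_1 = 5.5, r_1 = 1, x_2 = 0.5, y_2 = 5, z_2 = 7.5, w_2 = 2, h_2 = 2, x_3 = 7, y_3 = 2.5, z_3 = 5.5, r_3 = 1, x_4 = 2, y_4 = 7, z_4 = 0.5, h_4 = 3, x_5 = 5, y_5 = 5.5, z_5 = 3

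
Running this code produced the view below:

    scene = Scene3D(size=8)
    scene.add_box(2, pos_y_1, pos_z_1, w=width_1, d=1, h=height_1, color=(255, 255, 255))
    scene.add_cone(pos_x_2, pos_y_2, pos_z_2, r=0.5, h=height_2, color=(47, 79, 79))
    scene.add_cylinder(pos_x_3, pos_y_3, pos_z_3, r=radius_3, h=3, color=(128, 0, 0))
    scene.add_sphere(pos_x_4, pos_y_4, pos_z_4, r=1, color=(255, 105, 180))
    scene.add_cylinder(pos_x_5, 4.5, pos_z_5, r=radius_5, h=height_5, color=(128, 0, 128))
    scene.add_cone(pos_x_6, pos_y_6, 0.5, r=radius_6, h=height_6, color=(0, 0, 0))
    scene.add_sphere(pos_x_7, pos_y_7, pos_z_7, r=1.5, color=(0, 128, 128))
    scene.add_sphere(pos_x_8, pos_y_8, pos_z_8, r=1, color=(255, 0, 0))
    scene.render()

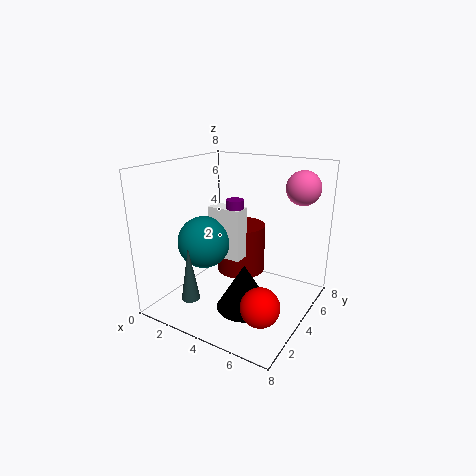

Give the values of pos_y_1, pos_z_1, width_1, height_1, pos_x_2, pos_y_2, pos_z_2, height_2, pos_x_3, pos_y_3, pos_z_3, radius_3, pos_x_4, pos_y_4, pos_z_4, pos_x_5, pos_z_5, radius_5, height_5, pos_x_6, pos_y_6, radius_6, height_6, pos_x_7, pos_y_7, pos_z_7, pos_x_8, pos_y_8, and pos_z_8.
pos_y_1 = 4
pos_z_1 = 2.5
width_1 = 2
height_1 = 3
pos_x_2 = 2.5
pos_y_2 = 1.5
pos_z_2 = 1
height_2 = 3
pos_x_3 = 3
pos_y_3 = 6
pos_z_3 = 1
radius_3 = 1.5
pos_x_4 = 6.5
pos_y_4 = 7
pos_z_4 = 6.5
pos_x_5 = 3.5
pos_z_5 = 4
radius_5 = 0.5
height_5 = 2
pos_x_6 = 5
pos_y_6 = 3
radius_6 = 1.5
height_6 = 2.5
pos_x_7 = 2
pos_y_7 = 3.5
pos_z_7 = 3.5
pos_x_8 = 6.5
pos_y_8 = 2
pos_z_8 = 1.5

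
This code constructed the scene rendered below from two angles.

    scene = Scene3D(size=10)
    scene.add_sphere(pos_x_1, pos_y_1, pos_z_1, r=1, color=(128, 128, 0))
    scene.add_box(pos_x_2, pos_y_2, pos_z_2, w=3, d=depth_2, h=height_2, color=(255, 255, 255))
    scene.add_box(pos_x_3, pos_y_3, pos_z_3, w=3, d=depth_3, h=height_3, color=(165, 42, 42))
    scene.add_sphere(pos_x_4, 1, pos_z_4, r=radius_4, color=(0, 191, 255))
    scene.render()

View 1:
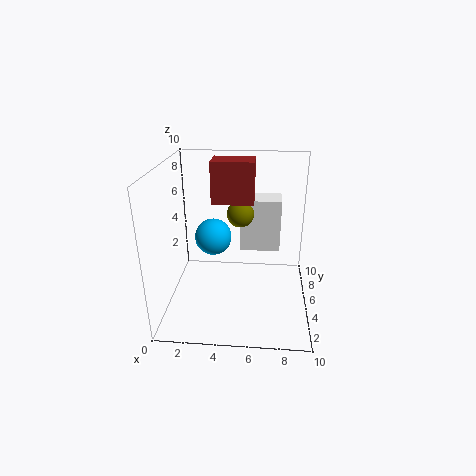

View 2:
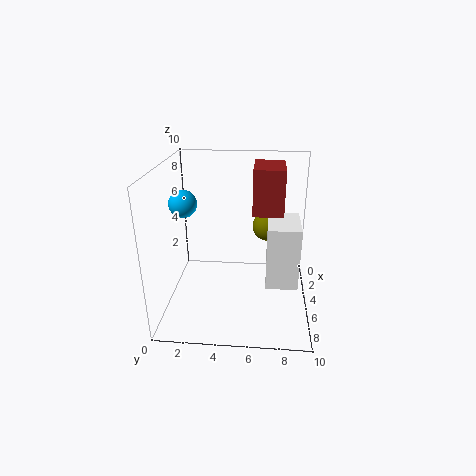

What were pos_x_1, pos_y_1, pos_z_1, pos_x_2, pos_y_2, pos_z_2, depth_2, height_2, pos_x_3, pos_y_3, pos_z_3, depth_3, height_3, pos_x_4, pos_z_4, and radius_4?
pos_x_1 = 5; pos_y_1 = 7; pos_z_1 = 6; pos_x_2 = 5; pos_y_2 = 7; pos_z_2 = 3; depth_2 = 2; height_2 = 4; pos_x_3 = 3; pos_y_3 = 6; pos_z_3 = 7; depth_3 = 2; height_3 = 3; pos_x_4 = 4; pos_z_4 = 7; radius_4 = 1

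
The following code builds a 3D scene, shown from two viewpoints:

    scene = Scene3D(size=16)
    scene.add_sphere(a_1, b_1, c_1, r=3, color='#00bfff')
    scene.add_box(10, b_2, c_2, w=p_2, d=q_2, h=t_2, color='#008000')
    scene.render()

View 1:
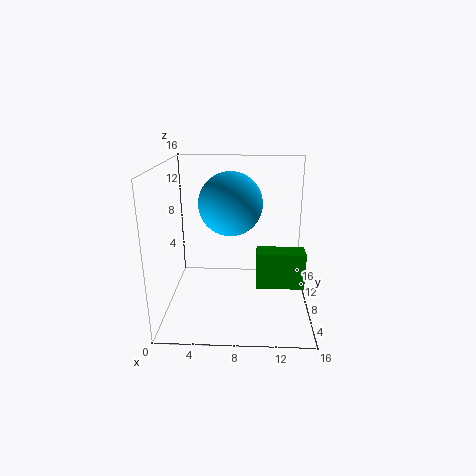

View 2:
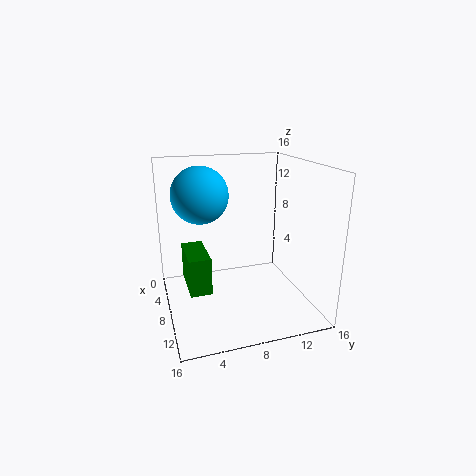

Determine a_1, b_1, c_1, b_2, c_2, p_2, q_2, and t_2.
a_1 = 7.5, b_1 = 4, c_1 = 13, b_2 = 1.5, c_2 = 5.5, p_2 = 4.5, q_2 = 2, t_2 = 3.5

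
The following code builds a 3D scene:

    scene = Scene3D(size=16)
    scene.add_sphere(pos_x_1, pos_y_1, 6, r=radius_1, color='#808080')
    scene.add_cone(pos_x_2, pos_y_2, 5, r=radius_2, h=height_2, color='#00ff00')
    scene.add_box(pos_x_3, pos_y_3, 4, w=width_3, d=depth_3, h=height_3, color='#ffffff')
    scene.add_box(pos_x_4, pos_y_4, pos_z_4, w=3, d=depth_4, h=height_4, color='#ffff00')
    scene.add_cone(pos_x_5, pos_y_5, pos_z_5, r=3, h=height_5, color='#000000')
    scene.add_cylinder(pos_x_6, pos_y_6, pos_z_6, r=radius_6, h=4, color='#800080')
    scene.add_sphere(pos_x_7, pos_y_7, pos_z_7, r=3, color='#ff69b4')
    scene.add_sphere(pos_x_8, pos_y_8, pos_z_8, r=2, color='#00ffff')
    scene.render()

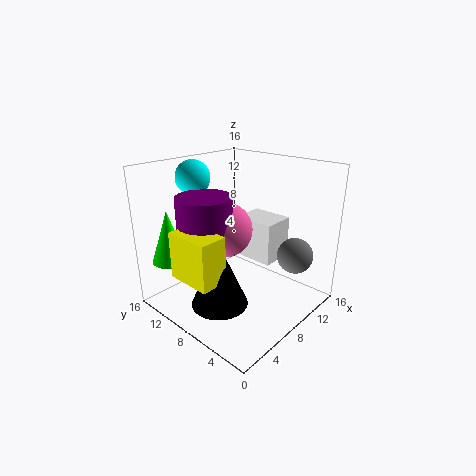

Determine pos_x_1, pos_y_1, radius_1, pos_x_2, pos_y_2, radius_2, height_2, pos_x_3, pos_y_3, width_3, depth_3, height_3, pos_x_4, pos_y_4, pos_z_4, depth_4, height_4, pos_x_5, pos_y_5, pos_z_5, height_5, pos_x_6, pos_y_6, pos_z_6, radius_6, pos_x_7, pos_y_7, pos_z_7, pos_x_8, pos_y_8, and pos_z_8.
pos_x_1 = 12; pos_y_1 = 3; radius_1 = 2; pos_x_2 = 3; pos_y_2 = 14; radius_2 = 2; height_2 = 6; pos_x_3 = 11; pos_y_3 = 6; width_3 = 4; depth_3 = 5; height_3 = 5; pos_x_4 = 1; pos_y_4 = 6; pos_z_4 = 5; depth_4 = 5; height_4 = 5; pos_x_5 = 4; pos_y_5 = 7; pos_z_5 = 2; height_5 = 7; pos_x_6 = 5; pos_y_6 = 10; pos_z_6 = 9; radius_6 = 3; pos_x_7 = 7; pos_y_7 = 9; pos_z_7 = 9; pos_x_8 = 7; pos_y_8 = 14; pos_z_8 = 14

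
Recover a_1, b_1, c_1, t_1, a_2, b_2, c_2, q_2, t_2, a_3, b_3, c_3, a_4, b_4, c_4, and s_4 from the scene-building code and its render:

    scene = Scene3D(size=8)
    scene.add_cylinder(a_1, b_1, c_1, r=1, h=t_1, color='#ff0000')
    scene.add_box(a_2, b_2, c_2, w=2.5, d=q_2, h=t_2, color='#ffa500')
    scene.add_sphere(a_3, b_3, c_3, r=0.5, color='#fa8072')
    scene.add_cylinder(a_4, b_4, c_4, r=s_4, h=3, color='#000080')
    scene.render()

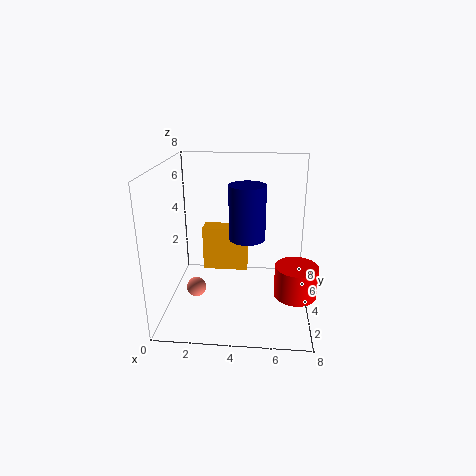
a_1 = 7; b_1 = 1; c_1 = 2.5; t_1 = 1.5; a_2 = 2; b_2 = 4; c_2 = 2; q_2 = 1; t_2 = 2.5; a_3 = 2; b_3 = 2; c_3 = 2; a_4 = 4.5; b_4 = 4; c_4 = 4; s_4 = 1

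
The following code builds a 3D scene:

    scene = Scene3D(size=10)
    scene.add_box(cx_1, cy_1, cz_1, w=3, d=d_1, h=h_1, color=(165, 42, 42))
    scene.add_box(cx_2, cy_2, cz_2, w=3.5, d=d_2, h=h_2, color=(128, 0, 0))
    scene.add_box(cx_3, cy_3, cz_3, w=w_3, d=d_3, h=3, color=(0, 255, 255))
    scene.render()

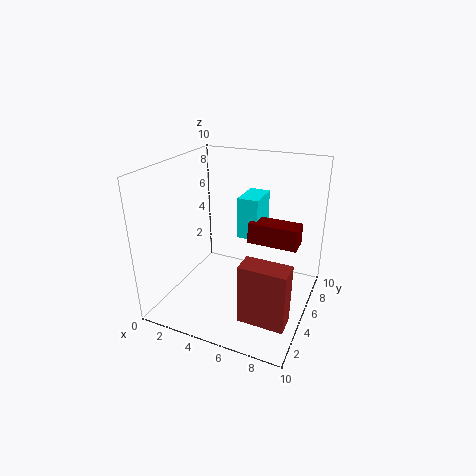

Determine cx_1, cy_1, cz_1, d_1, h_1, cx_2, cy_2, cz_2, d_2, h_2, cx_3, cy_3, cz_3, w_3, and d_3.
cx_1 = 6.5; cy_1 = 1.5; cz_1 = 1; d_1 = 1.5; h_1 = 4; cx_2 = 5.5; cy_2 = 5.5; cz_2 = 4.5; d_2 = 1.5; h_2 = 1.5; cx_3 = 4.5; cy_3 = 6; cz_3 = 4.5; w_3 = 1.5; d_3 = 2.5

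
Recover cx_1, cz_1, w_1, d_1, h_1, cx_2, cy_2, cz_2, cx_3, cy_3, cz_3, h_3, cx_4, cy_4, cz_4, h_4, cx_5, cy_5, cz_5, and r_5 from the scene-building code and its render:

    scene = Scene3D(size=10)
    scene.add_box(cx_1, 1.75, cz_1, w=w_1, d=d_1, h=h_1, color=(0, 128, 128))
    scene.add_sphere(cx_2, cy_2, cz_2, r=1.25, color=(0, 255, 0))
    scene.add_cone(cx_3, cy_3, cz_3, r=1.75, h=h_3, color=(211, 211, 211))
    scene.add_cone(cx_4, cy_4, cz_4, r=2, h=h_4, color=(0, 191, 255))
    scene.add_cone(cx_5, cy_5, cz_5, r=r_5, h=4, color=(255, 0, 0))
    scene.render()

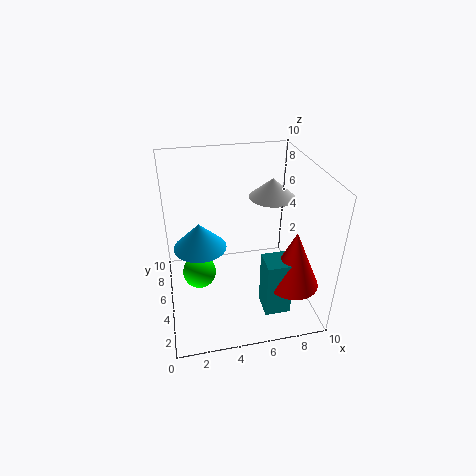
cx_1 = 6.25
cz_1 = 0.5
w_1 = 1.75
d_1 = 1.75
h_1 = 4
cx_2 = 2.25
cy_2 = 6.25
cz_2 = 1.5
cx_3 = 8.25
cy_3 = 7.75
cz_3 = 6.5
h_3 = 1.5
cx_4 = 2.5
cy_4 = 7
cz_4 = 3.25
h_4 = 2
cx_5 = 8.25
cy_5 = 2.5
cz_5 = 2.5
r_5 = 1.75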